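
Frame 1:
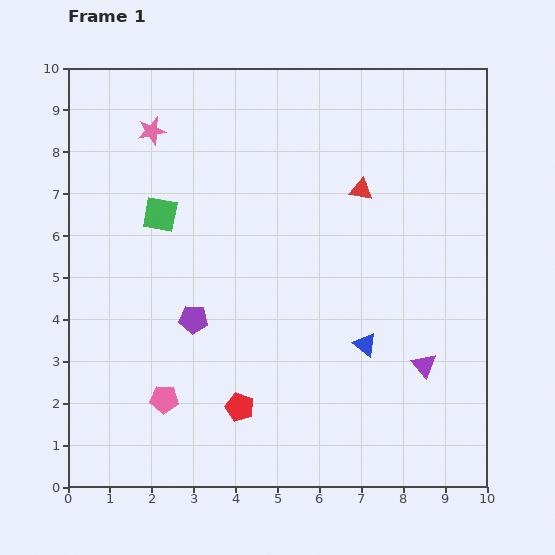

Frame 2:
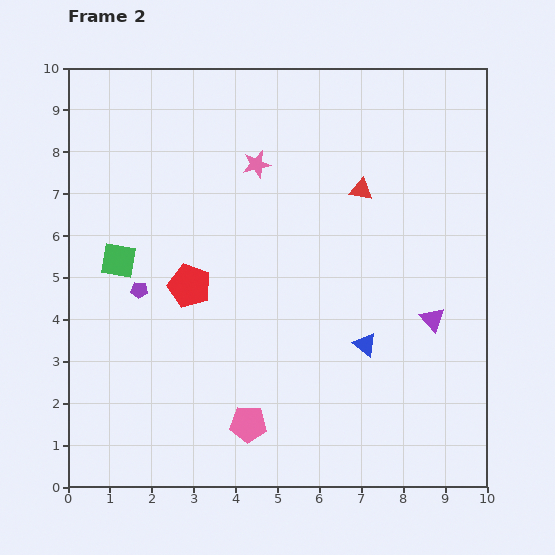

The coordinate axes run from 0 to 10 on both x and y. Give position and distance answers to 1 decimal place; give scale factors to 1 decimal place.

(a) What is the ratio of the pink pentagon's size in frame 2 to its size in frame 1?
1.3×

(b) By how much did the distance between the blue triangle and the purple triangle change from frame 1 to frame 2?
+0.2

Distance in frame 1: 1.5. Distance in frame 2: 1.7.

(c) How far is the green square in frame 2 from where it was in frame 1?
1.5

The green square moved from (2.2, 6.5) to (1.2, 5.4), a distance of √(1.0² + 1.1²) ≈ 1.5.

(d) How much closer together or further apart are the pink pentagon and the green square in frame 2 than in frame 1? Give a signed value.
+0.6

Distance in frame 1: 4.4. Distance in frame 2: 5.0.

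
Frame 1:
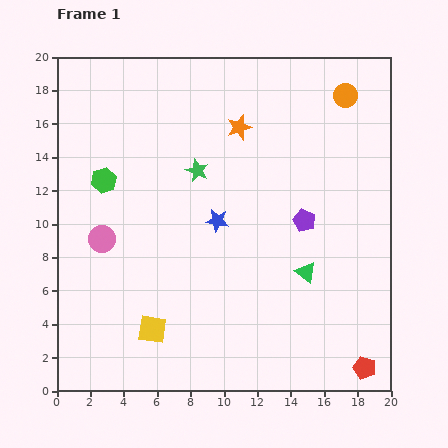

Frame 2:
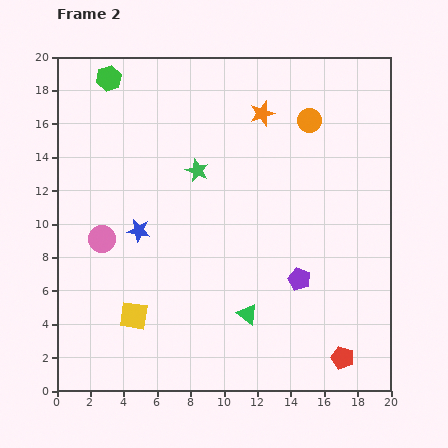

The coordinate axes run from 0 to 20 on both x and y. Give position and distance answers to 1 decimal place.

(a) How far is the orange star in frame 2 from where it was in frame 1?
1.6

The orange star moved from (10.9, 15.8) to (12.3, 16.6), a distance of √(1.4² + 0.8²) ≈ 1.6.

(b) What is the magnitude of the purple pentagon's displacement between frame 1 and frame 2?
3.5

The purple pentagon moved from (14.8, 10.2) to (14.5, 6.7), a distance of √(0.3² + 3.5²) ≈ 3.5.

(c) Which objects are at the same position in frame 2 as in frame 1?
the green star, the pink circle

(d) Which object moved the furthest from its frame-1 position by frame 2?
the green hexagon

(moved 6.1; next 4.7)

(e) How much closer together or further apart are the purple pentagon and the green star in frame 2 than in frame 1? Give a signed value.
+1.8

Distance in frame 1: 7.1. Distance in frame 2: 8.9.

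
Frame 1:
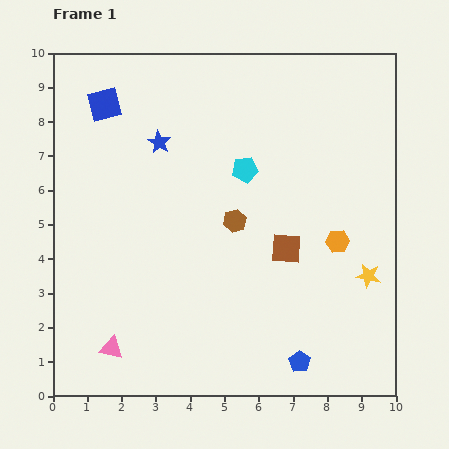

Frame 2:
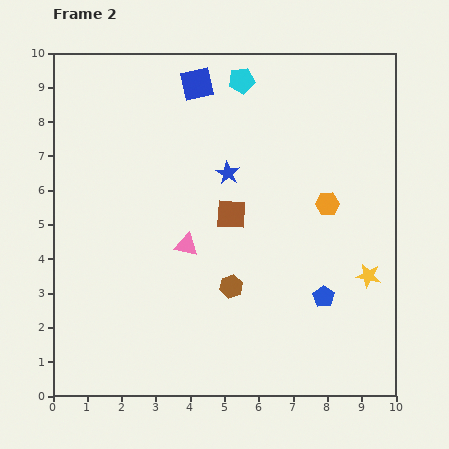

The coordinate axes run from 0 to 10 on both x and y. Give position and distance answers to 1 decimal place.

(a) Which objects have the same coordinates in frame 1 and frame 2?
the yellow star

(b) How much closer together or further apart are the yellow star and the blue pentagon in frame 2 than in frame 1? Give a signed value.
-1.8

Distance in frame 1: 3.2. Distance in frame 2: 1.4.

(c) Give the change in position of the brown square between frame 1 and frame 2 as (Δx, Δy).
(-1.6, 1.0)

The brown square was at (6.8, 4.3) in frame 1 and (5.2, 5.3) in frame 2.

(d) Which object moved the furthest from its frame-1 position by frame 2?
the pink triangle

(moved 3.7; next 2.8)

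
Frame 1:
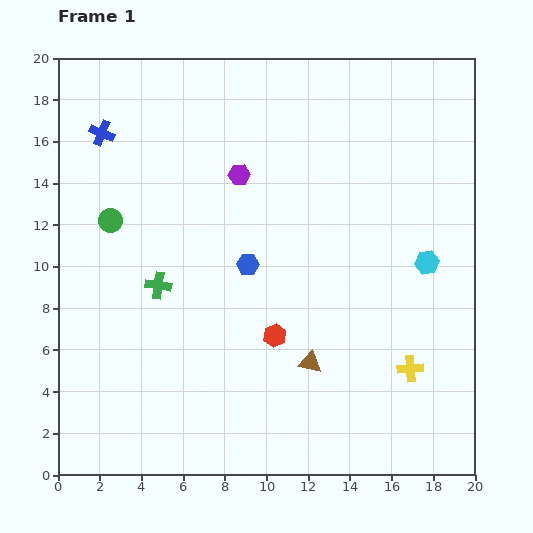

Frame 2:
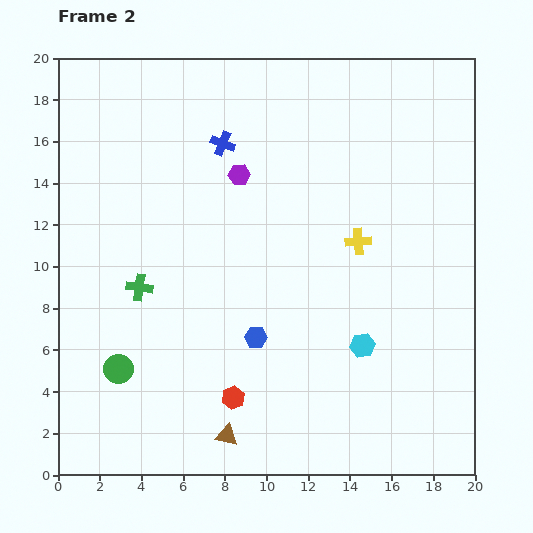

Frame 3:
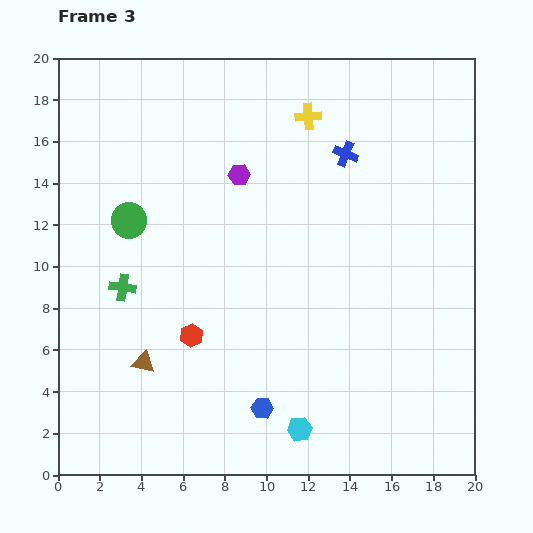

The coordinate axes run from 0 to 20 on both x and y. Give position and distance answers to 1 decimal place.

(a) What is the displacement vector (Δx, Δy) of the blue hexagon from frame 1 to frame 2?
(0.4, -3.5)

The blue hexagon was at (9.1, 10.1) in frame 1 and (9.5, 6.6) in frame 2.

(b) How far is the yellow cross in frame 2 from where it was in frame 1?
6.6

The yellow cross moved from (16.9, 5.1) to (14.4, 11.2), a distance of √(2.5² + 6.1²) ≈ 6.6.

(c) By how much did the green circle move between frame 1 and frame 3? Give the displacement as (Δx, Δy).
(0.9, 0.0)

The green circle was at (2.5, 12.2) in frame 1 and (3.4, 12.2) in frame 3.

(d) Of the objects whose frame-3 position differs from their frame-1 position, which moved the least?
the green circle

(moved 0.9)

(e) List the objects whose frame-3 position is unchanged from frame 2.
the purple hexagon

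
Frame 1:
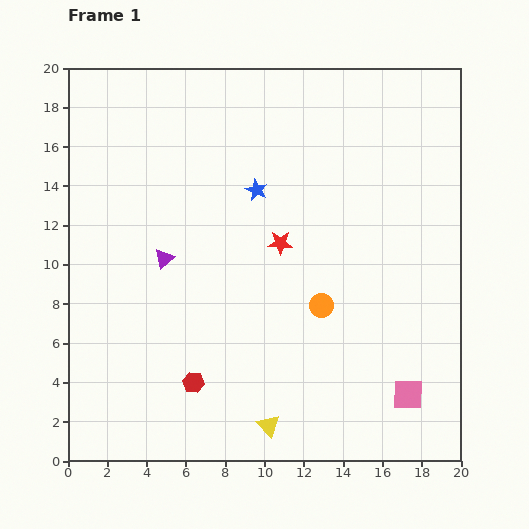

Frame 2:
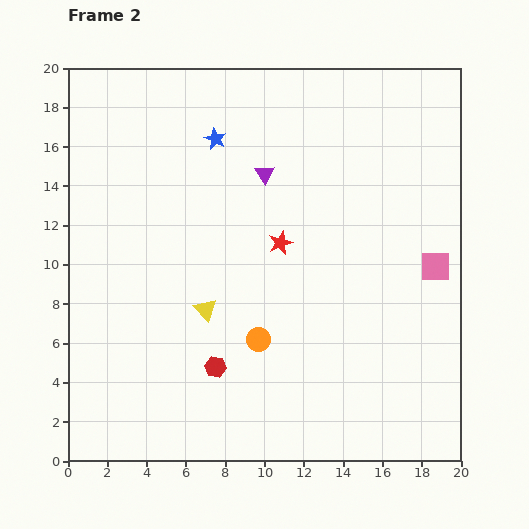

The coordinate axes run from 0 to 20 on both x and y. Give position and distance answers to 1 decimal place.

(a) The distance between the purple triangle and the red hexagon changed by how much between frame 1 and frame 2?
+3.6

Distance in frame 1: 6.5. Distance in frame 2: 10.1.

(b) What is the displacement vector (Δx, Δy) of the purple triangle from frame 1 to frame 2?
(5.1, 4.3)

The purple triangle was at (4.9, 10.3) in frame 1 and (10.0, 14.6) in frame 2.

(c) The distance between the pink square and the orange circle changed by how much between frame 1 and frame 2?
+3.4

Distance in frame 1: 6.3. Distance in frame 2: 9.7.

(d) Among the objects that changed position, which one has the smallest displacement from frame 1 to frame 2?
the red hexagon

(moved 1.4)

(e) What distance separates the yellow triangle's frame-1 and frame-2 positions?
6.7

The yellow triangle moved from (10.2, 1.8) to (7.0, 7.7), a distance of √(3.2² + 5.9²) ≈ 6.7.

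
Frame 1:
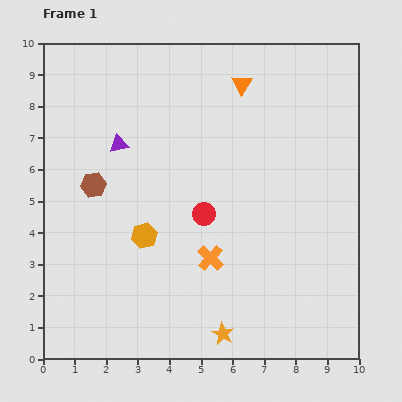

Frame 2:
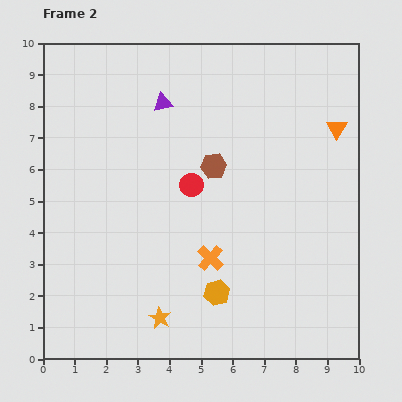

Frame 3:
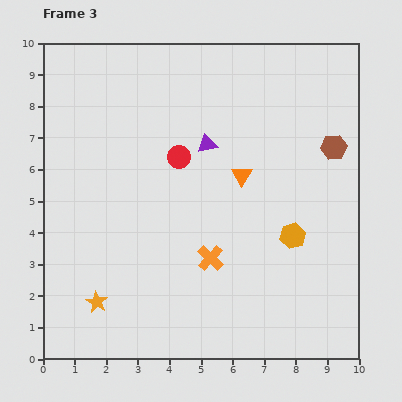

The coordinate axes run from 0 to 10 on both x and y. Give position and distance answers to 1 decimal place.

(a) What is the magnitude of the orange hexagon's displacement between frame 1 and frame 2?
2.9

The orange hexagon moved from (3.2, 3.9) to (5.5, 2.1), a distance of √(2.3² + 1.8²) ≈ 2.9.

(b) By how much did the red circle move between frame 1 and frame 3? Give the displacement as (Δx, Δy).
(-0.8, 1.8)

The red circle was at (5.1, 4.6) in frame 1 and (4.3, 6.4) in frame 3.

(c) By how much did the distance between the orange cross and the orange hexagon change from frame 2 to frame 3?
+1.6

Distance in frame 2: 1.1. Distance in frame 3: 2.7.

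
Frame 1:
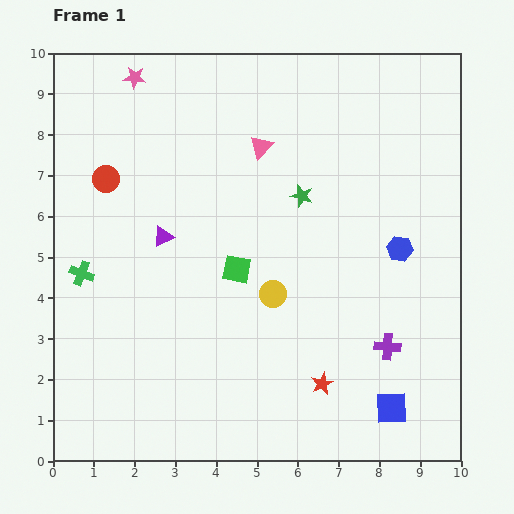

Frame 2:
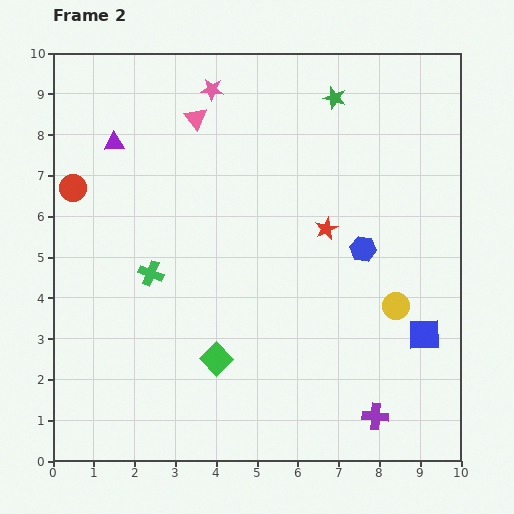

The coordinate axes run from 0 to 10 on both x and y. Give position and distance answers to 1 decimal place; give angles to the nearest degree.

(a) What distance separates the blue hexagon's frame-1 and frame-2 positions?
0.9

The blue hexagon moved from (8.5, 5.2) to (7.6, 5.2), a distance of √(0.9² + 0.0²) ≈ 0.9.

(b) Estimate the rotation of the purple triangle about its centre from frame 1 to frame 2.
24° clockwise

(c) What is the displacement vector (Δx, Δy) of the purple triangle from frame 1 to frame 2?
(-1.2, 2.3)

The purple triangle was at (2.7, 5.5) in frame 1 and (1.5, 7.8) in frame 2.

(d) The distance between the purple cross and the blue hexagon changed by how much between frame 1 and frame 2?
+1.7

Distance in frame 1: 2.4. Distance in frame 2: 4.1.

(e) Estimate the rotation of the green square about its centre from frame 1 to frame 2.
34° clockwise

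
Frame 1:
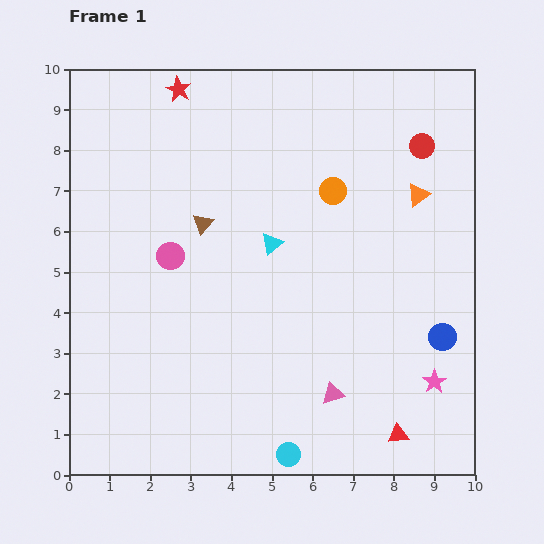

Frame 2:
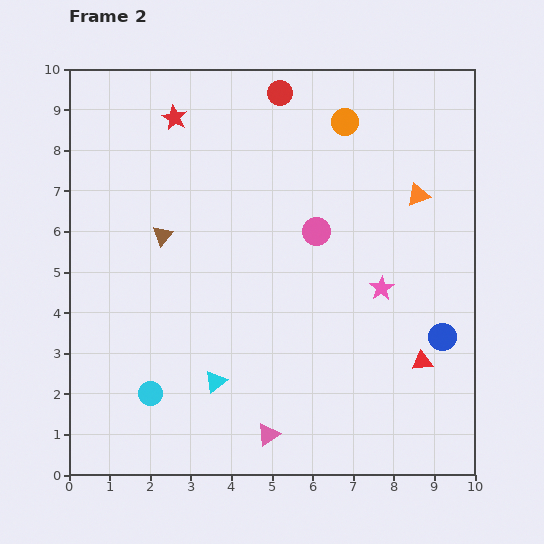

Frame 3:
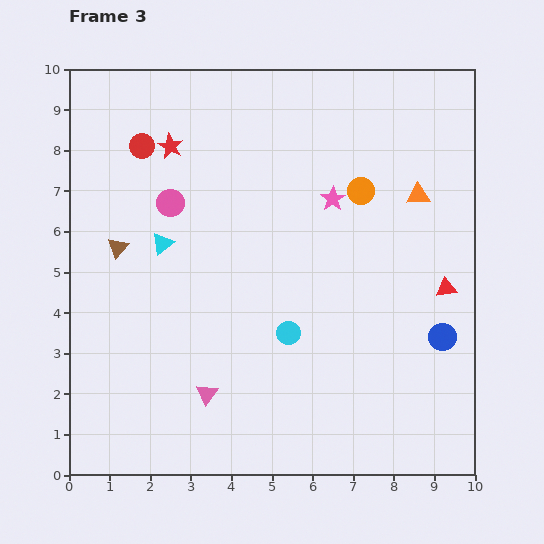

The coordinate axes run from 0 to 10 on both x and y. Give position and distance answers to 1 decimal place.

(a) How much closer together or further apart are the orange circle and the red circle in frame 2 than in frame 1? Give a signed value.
-0.8

Distance in frame 1: 2.5. Distance in frame 2: 1.7.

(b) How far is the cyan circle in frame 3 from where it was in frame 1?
3.0

The cyan circle moved from (5.4, 0.5) to (5.4, 3.5), a distance of √(0.0² + 3.0²) ≈ 3.0.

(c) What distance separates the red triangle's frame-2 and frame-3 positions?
1.9

The red triangle moved from (8.7, 2.8) to (9.3, 4.6), a distance of √(0.6² + 1.8²) ≈ 1.9.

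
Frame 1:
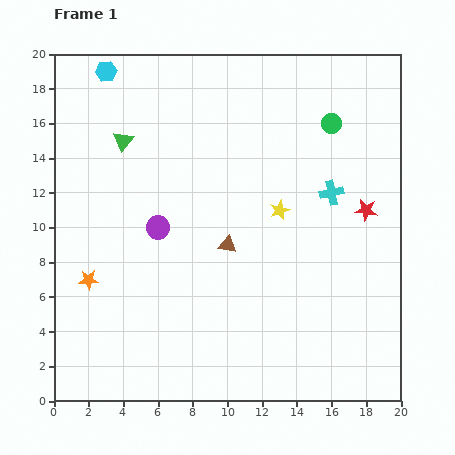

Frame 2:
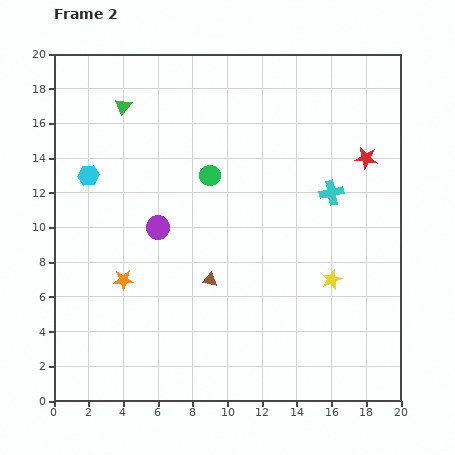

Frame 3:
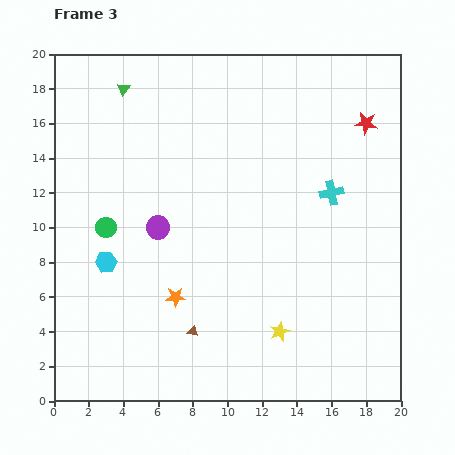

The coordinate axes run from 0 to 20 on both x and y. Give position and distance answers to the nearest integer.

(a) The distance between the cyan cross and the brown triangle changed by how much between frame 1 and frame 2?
+2

Distance in frame 1: 7. Distance in frame 2: 9.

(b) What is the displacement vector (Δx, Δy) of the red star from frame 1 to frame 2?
(0, 3)

The red star was at (18, 11) in frame 1 and (18, 14) in frame 2.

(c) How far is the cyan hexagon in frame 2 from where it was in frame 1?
6

The cyan hexagon moved from (3, 19) to (2, 13), a distance of √(1² + 6²) ≈ 6.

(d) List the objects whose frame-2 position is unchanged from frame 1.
the cyan cross, the purple circle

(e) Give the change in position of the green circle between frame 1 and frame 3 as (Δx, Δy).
(-13, -6)

The green circle was at (16, 16) in frame 1 and (3, 10) in frame 3.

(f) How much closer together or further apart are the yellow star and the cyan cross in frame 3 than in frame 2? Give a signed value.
+4

Distance in frame 2: 5. Distance in frame 3: 9.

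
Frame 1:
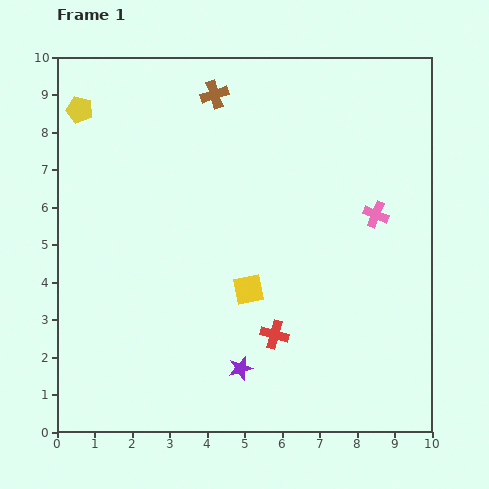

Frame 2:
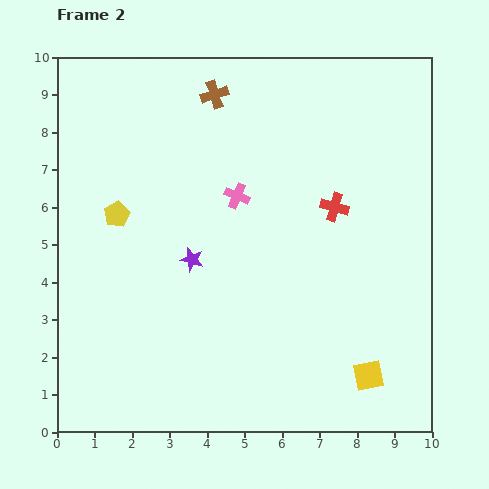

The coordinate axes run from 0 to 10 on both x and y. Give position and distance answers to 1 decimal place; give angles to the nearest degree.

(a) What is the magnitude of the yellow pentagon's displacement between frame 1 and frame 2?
3.0

The yellow pentagon moved from (0.6, 8.6) to (1.6, 5.8), a distance of √(1.0² + 2.8²) ≈ 3.0.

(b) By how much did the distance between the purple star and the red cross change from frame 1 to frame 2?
+2.7

Distance in frame 1: 1.3. Distance in frame 2: 4.0.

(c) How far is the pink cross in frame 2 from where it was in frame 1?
3.7

The pink cross moved from (8.5, 5.8) to (4.8, 6.3), a distance of √(3.7² + 0.5²) ≈ 3.7.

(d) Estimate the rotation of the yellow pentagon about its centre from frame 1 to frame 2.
28° clockwise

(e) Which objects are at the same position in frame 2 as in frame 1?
the brown cross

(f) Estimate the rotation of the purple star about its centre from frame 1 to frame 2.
29° clockwise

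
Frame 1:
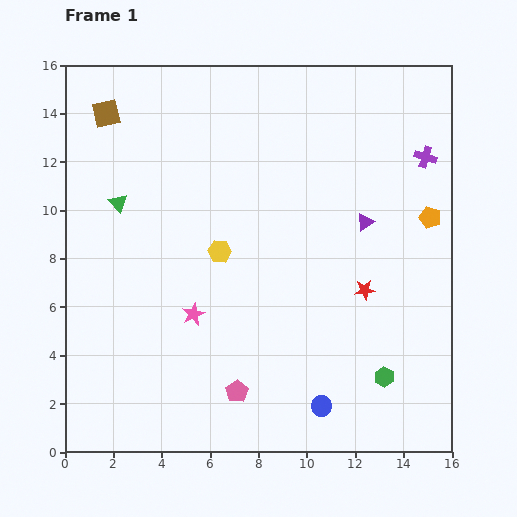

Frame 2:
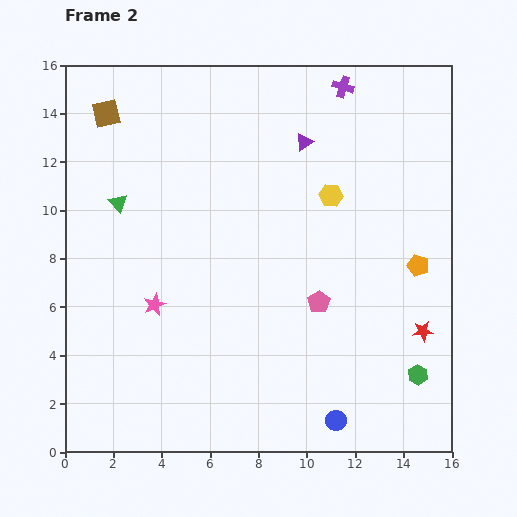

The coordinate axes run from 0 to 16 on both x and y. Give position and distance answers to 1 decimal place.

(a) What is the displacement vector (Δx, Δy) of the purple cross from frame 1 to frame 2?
(-3.4, 2.9)

The purple cross was at (14.9, 12.2) in frame 1 and (11.5, 15.1) in frame 2.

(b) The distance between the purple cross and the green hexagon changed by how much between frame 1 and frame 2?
+3.0

Distance in frame 1: 9.3. Distance in frame 2: 12.3.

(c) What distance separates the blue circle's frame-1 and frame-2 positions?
0.8

The blue circle moved from (10.6, 1.9) to (11.2, 1.3), a distance of √(0.6² + 0.6²) ≈ 0.8.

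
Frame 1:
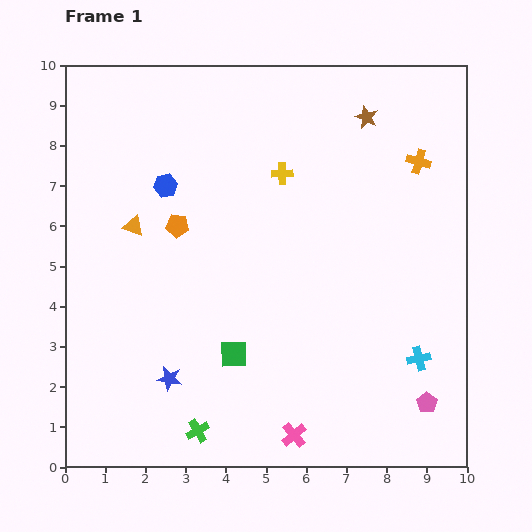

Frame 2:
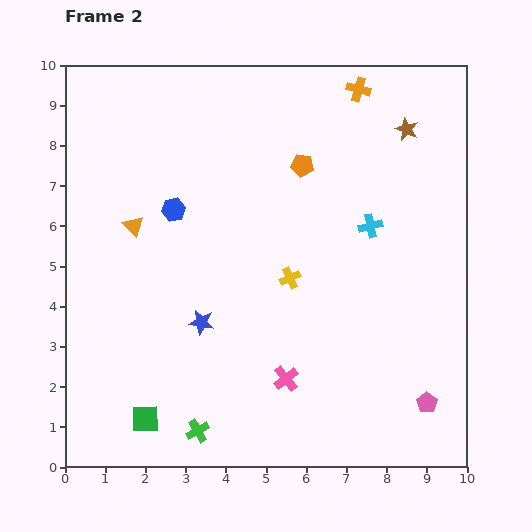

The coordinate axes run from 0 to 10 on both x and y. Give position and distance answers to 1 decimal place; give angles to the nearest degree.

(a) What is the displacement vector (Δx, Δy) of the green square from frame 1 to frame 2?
(-2.2, -1.6)

The green square was at (4.2, 2.8) in frame 1 and (2.0, 1.2) in frame 2.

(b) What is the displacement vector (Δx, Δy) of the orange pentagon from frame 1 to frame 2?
(3.1, 1.5)

The orange pentagon was at (2.8, 6.0) in frame 1 and (5.9, 7.5) in frame 2.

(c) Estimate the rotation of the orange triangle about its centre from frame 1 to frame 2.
26° clockwise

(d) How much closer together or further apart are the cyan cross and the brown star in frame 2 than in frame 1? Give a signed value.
-3.5

Distance in frame 1: 6.1. Distance in frame 2: 2.6.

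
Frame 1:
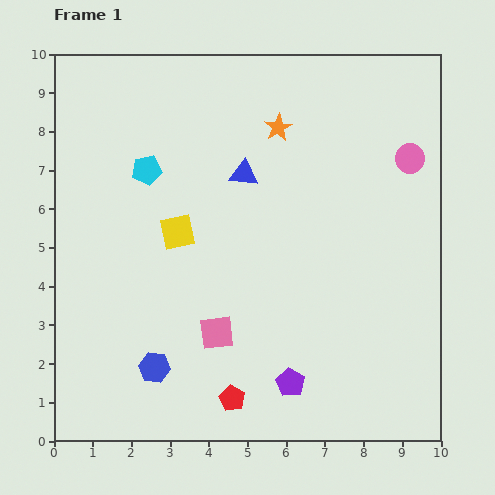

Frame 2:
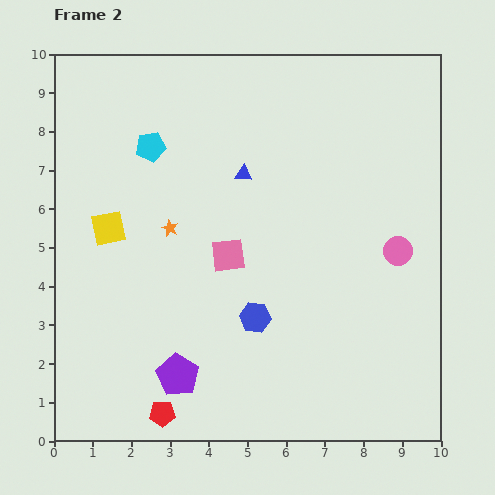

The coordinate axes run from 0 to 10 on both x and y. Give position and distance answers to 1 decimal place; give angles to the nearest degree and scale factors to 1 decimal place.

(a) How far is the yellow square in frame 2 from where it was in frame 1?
1.8

The yellow square moved from (3.2, 5.4) to (1.4, 5.5), a distance of √(1.8² + 0.1²) ≈ 1.8.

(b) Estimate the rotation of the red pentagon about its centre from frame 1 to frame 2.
29° counter-clockwise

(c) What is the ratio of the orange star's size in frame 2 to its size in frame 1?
0.6×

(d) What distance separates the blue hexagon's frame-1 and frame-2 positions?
2.9

The blue hexagon moved from (2.6, 1.9) to (5.2, 3.2), a distance of √(2.6² + 1.3²) ≈ 2.9.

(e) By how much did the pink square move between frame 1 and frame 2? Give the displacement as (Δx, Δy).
(0.3, 2.0)

The pink square was at (4.2, 2.8) in frame 1 and (4.5, 4.8) in frame 2.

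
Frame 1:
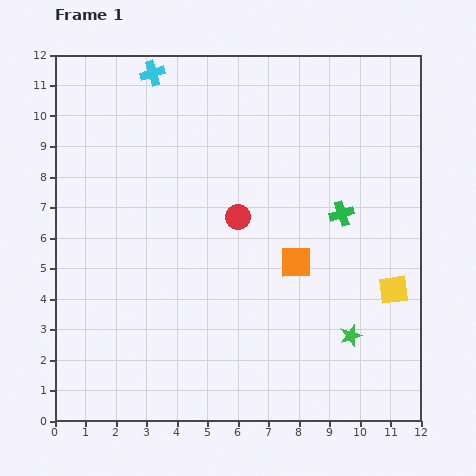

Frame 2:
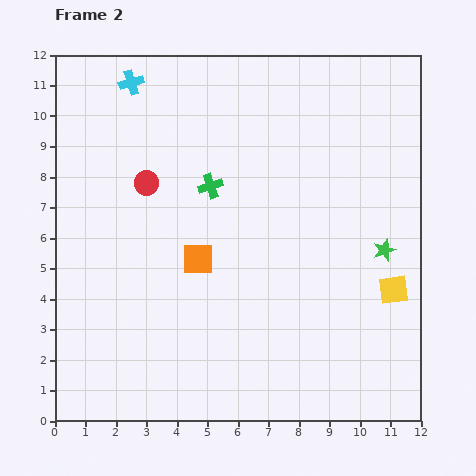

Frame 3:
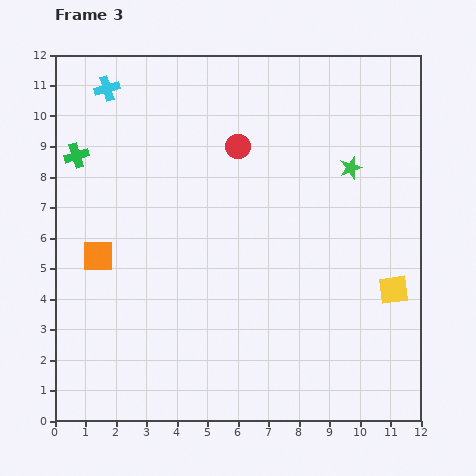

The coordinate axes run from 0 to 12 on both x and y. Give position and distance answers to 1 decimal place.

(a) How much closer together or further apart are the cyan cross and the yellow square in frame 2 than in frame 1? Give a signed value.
+0.4

Distance in frame 1: 10.6. Distance in frame 2: 11.0.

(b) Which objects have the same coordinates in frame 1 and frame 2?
the yellow square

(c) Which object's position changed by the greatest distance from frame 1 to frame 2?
the green cross

(moved 4.4; next 3.2)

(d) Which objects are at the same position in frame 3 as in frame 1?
the yellow square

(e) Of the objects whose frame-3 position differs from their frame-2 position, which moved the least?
the cyan cross

(moved 0.8)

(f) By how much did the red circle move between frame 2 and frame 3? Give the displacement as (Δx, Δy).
(3.0, 1.2)

The red circle was at (3.0, 7.8) in frame 2 and (6.0, 9.0) in frame 3.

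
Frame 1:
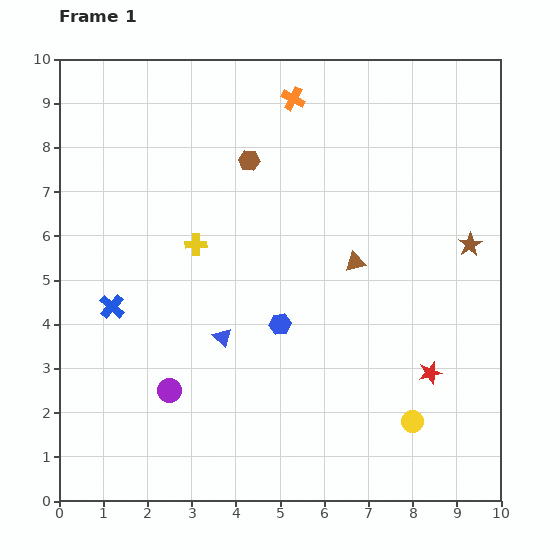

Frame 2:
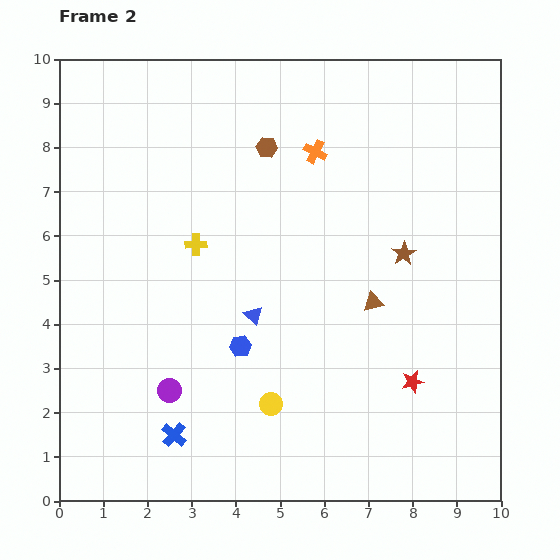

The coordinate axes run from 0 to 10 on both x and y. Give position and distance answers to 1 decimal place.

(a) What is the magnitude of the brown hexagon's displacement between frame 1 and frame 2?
0.5

The brown hexagon moved from (4.3, 7.7) to (4.7, 8.0), a distance of √(0.4² + 0.3²) ≈ 0.5.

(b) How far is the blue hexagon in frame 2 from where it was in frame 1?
1.0

The blue hexagon moved from (5.0, 4.0) to (4.1, 3.5), a distance of √(0.9² + 0.5²) ≈ 1.0.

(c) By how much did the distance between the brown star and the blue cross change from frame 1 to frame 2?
-1.6

Distance in frame 1: 8.2. Distance in frame 2: 6.6.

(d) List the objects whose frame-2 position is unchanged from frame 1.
the yellow cross, the purple circle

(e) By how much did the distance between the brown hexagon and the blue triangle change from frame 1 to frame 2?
-0.2

Distance in frame 1: 4.0. Distance in frame 2: 3.8.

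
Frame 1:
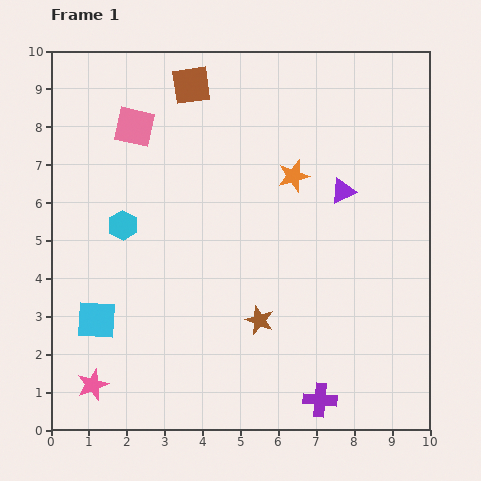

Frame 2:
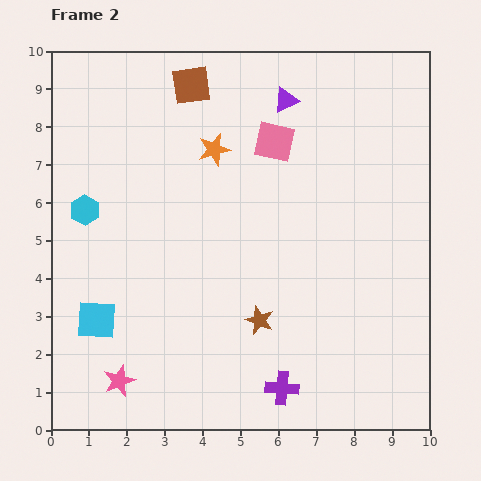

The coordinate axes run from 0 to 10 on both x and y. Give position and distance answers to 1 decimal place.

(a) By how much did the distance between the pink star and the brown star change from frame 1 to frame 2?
-0.7

Distance in frame 1: 4.7. Distance in frame 2: 4.0.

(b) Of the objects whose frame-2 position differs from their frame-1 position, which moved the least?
the pink star

(moved 0.7)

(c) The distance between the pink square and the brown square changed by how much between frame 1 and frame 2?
+0.8

Distance in frame 1: 1.9. Distance in frame 2: 2.7.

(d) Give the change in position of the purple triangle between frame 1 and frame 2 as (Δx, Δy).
(-1.5, 2.4)

The purple triangle was at (7.7, 6.3) in frame 1 and (6.2, 8.7) in frame 2.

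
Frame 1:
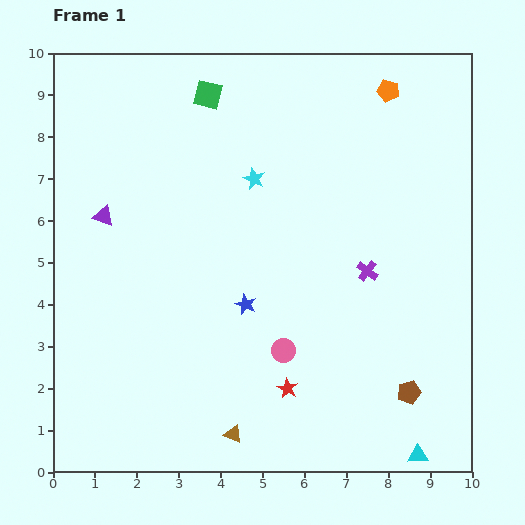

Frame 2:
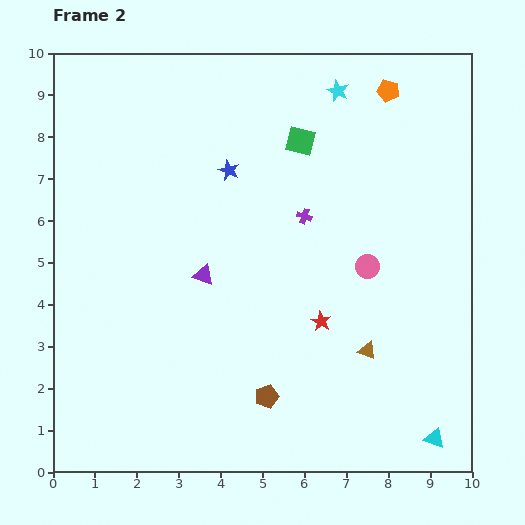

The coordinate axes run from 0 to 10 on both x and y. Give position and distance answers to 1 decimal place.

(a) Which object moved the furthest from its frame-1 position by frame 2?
the brown triangle

(moved 3.8; next 3.4)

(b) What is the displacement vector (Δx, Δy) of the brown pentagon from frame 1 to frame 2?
(-3.4, -0.1)

The brown pentagon was at (8.5, 1.9) in frame 1 and (5.1, 1.8) in frame 2.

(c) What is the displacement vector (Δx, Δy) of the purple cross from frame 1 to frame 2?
(-1.5, 1.3)

The purple cross was at (7.5, 4.8) in frame 1 and (6.0, 6.1) in frame 2.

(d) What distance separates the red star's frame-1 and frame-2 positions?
1.8

The red star moved from (5.6, 2.0) to (6.4, 3.6), a distance of √(0.8² + 1.6²) ≈ 1.8.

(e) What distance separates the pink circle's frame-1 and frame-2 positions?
2.8

The pink circle moved from (5.5, 2.9) to (7.5, 4.9), a distance of √(2.0² + 2.0²) ≈ 2.8.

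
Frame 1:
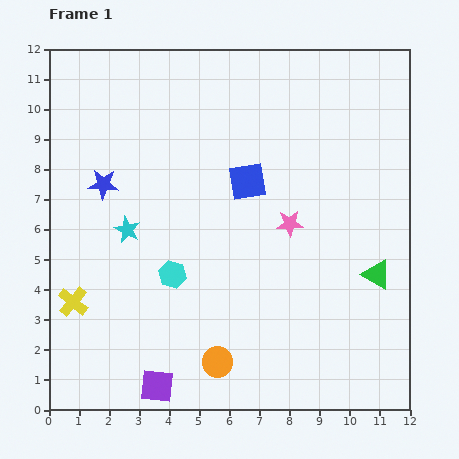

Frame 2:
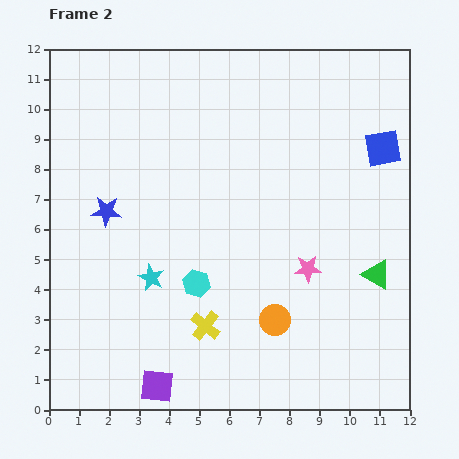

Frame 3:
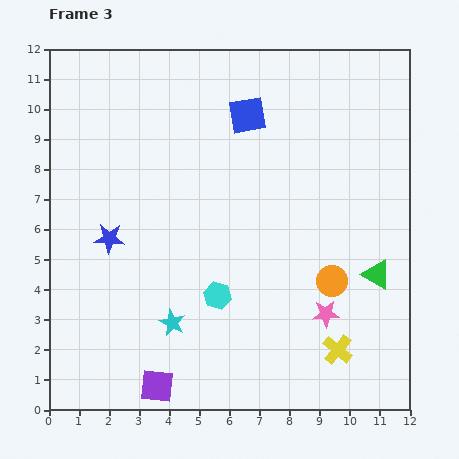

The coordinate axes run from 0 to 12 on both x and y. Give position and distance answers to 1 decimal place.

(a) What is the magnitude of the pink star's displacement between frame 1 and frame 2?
1.6

The pink star moved from (8.0, 6.2) to (8.6, 4.7), a distance of √(0.6² + 1.5²) ≈ 1.6.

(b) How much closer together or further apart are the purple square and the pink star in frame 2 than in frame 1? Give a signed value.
-0.7

Distance in frame 1: 7.0. Distance in frame 2: 6.3.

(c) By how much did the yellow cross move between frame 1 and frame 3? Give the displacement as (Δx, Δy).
(8.8, -1.6)

The yellow cross was at (0.8, 3.6) in frame 1 and (9.6, 2.0) in frame 3.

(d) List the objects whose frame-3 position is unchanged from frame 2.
the purple square, the green triangle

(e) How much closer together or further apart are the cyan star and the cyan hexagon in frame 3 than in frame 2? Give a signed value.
+0.2

Distance in frame 2: 1.5. Distance in frame 3: 1.7.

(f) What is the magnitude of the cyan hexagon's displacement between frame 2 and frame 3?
0.8

The cyan hexagon moved from (4.9, 4.2) to (5.6, 3.8), a distance of √(0.7² + 0.4²) ≈ 0.8.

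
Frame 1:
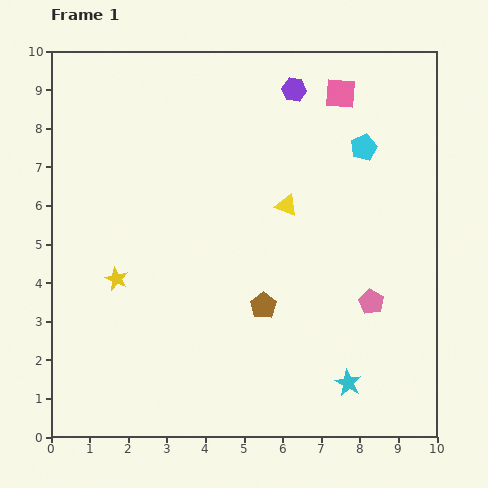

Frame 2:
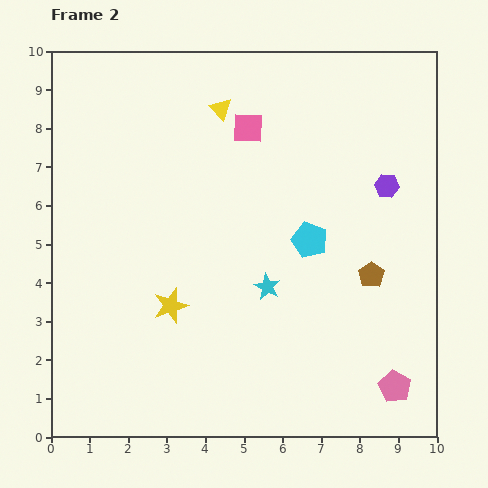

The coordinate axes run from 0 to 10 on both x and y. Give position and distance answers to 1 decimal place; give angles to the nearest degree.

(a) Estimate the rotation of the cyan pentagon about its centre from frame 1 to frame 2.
28° counter-clockwise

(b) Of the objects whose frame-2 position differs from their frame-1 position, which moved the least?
the yellow star

(moved 1.6)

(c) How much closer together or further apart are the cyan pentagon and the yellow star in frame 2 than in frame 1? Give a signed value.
-3.2

Distance in frame 1: 7.2. Distance in frame 2: 4.0.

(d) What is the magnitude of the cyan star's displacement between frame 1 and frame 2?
3.3

The cyan star moved from (7.7, 1.4) to (5.6, 3.9), a distance of √(2.1² + 2.5²) ≈ 3.3.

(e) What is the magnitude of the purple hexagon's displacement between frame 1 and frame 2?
3.5

The purple hexagon moved from (6.3, 9.0) to (8.7, 6.5), a distance of √(2.4² + 2.5²) ≈ 3.5.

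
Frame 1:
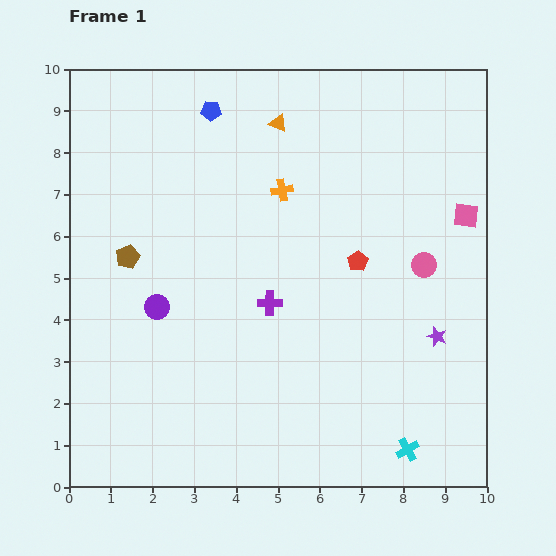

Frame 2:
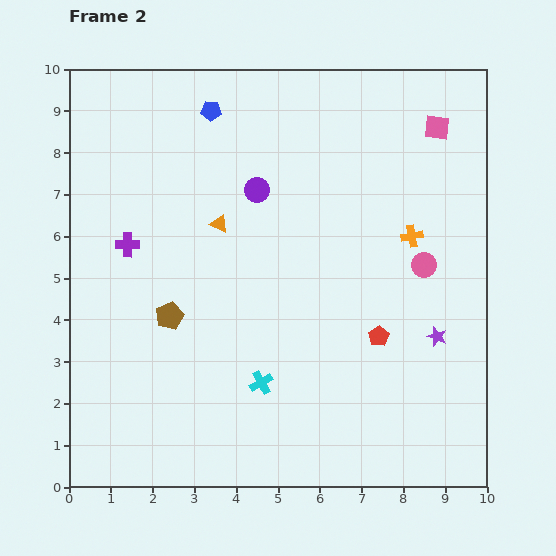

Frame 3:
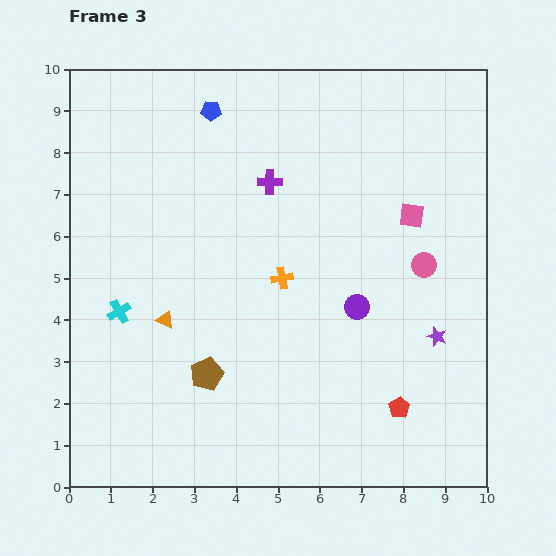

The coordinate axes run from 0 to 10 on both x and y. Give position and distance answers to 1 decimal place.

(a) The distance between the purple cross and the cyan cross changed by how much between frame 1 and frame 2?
-0.2

Distance in frame 1: 4.8. Distance in frame 2: 4.6.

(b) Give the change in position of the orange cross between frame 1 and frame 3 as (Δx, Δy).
(0.0, -2.1)

The orange cross was at (5.1, 7.1) in frame 1 and (5.1, 5.0) in frame 3.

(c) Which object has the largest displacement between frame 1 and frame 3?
the cyan cross

(moved 7.6; next 5.4)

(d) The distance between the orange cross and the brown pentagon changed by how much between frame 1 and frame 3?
-1.1

Distance in frame 1: 4.0. Distance in frame 3: 2.9.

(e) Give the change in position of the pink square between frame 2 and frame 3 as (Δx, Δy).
(-0.6, -2.1)

The pink square was at (8.8, 8.6) in frame 2 and (8.2, 6.5) in frame 3.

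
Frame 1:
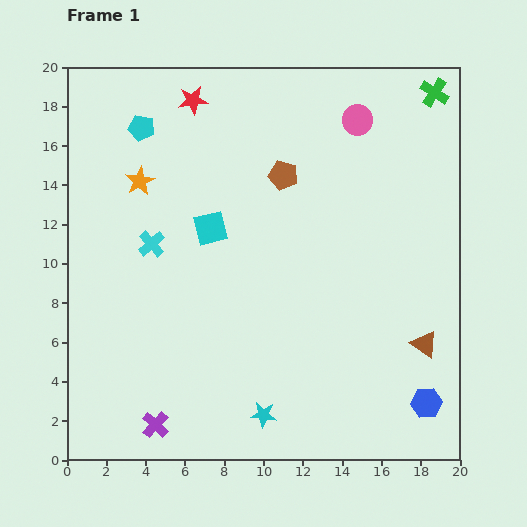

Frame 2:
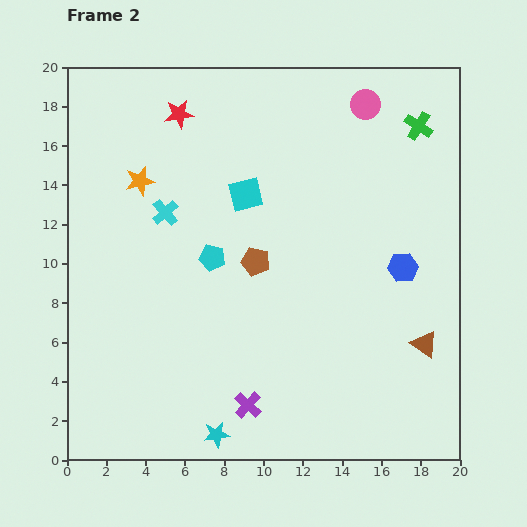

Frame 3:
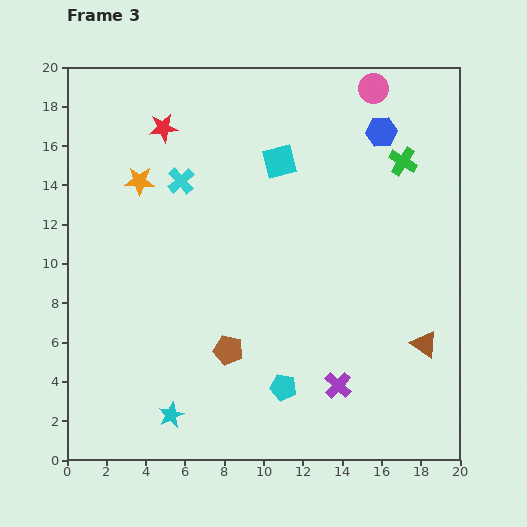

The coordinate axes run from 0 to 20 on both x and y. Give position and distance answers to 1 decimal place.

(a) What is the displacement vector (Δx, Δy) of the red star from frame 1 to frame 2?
(-0.7, -0.7)

The red star was at (6.4, 18.3) in frame 1 and (5.7, 17.6) in frame 2.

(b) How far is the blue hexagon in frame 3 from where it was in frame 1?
14.0

The blue hexagon moved from (18.3, 2.9) to (16.0, 16.7), a distance of √(2.3² + 13.8²) ≈ 14.0.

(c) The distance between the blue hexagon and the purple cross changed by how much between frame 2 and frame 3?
+2.5

Distance in frame 2: 10.6. Distance in frame 3: 13.1.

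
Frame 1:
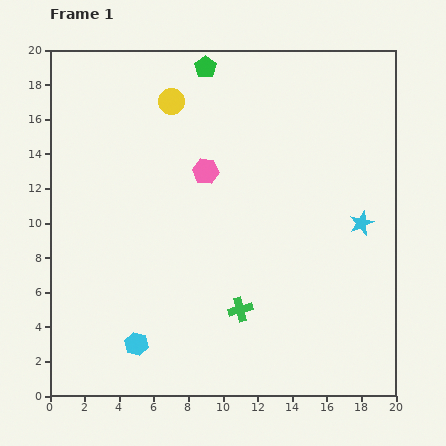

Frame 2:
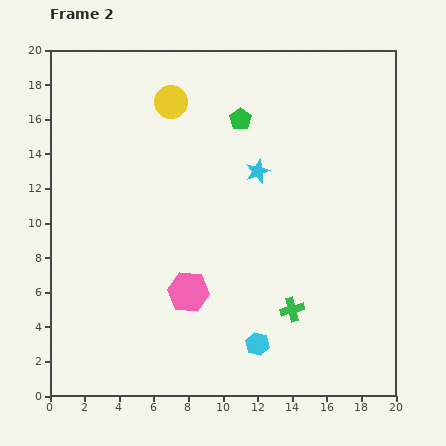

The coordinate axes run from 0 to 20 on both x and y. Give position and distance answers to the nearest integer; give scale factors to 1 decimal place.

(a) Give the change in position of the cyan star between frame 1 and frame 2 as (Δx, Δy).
(-6, 3)

The cyan star was at (18, 10) in frame 1 and (12, 13) in frame 2.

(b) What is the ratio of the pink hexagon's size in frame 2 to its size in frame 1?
1.6×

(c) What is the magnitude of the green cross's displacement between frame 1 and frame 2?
3

The green cross moved from (11, 5) to (14, 5), a distance of √(3² + 0²) ≈ 3.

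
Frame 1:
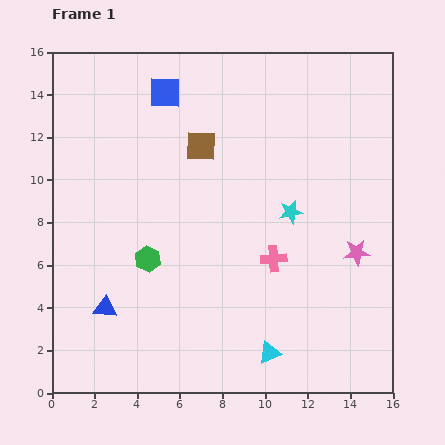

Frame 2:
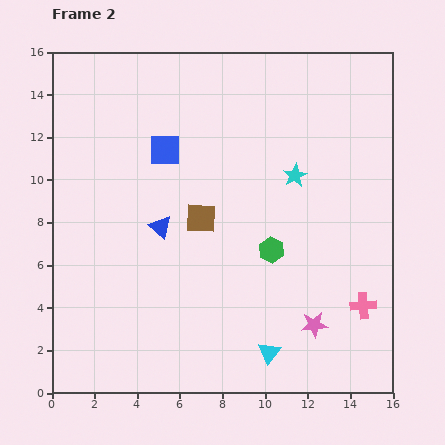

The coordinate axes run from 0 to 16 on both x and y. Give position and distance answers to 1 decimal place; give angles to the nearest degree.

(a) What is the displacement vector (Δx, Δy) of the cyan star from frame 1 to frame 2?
(0.2, 1.7)

The cyan star was at (11.2, 8.5) in frame 1 and (11.4, 10.2) in frame 2.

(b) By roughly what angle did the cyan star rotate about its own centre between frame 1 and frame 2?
17° counter-clockwise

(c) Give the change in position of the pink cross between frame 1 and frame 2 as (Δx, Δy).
(4.2, -2.2)

The pink cross was at (10.4, 6.3) in frame 1 and (14.6, 4.1) in frame 2.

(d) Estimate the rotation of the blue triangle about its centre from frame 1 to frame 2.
35° clockwise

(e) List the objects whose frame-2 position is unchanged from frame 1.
the cyan triangle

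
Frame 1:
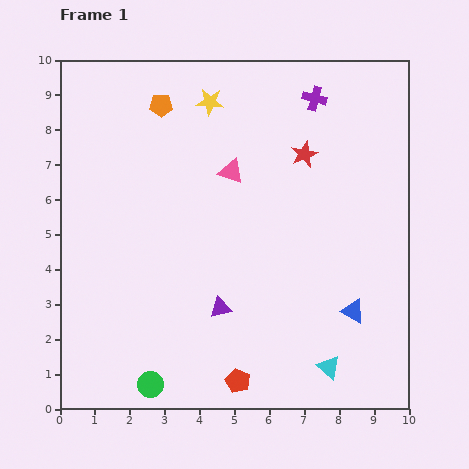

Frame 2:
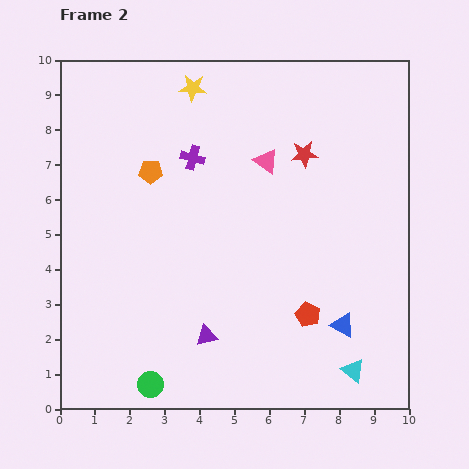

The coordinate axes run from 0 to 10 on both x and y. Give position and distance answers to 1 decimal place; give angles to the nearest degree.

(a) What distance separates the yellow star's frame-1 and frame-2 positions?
0.6

The yellow star moved from (4.3, 8.8) to (3.8, 9.2), a distance of √(0.5² + 0.4²) ≈ 0.6.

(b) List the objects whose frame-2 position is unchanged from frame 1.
the red star, the green circle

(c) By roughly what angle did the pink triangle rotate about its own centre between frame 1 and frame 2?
15° clockwise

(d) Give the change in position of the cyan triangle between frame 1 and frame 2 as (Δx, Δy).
(0.7, -0.1)

The cyan triangle was at (7.7, 1.2) in frame 1 and (8.4, 1.1) in frame 2.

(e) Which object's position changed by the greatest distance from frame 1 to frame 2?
the purple cross

(moved 3.9; next 2.8)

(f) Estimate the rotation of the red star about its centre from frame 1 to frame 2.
18° clockwise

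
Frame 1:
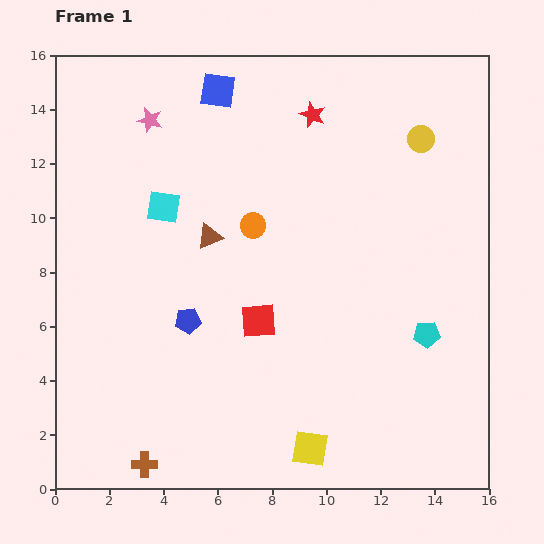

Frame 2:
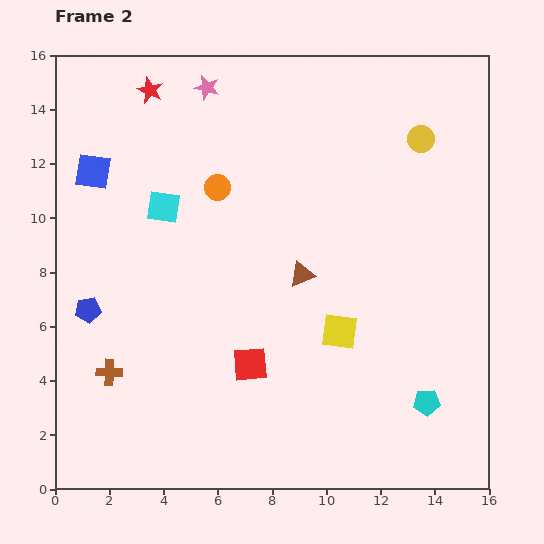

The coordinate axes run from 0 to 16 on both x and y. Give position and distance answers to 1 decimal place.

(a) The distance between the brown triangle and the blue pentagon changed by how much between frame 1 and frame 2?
+4.8

Distance in frame 1: 3.2. Distance in frame 2: 8.0.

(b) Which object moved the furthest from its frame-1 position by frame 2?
the red star

(moved 6.1; next 5.5)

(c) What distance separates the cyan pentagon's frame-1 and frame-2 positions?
2.5

The cyan pentagon moved from (13.7, 5.7) to (13.7, 3.2), a distance of √(0.0² + 2.5²) ≈ 2.5.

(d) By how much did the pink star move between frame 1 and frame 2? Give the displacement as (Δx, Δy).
(2.1, 1.2)

The pink star was at (3.5, 13.6) in frame 1 and (5.6, 14.8) in frame 2.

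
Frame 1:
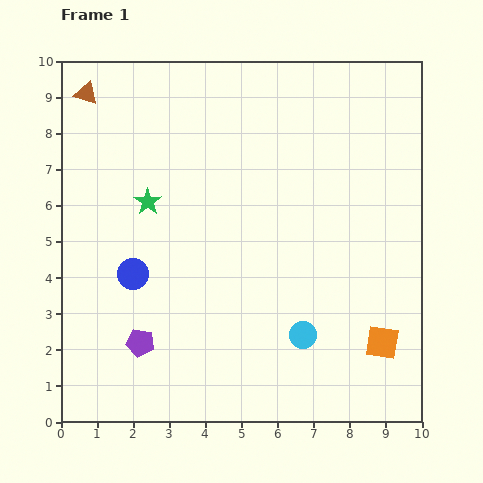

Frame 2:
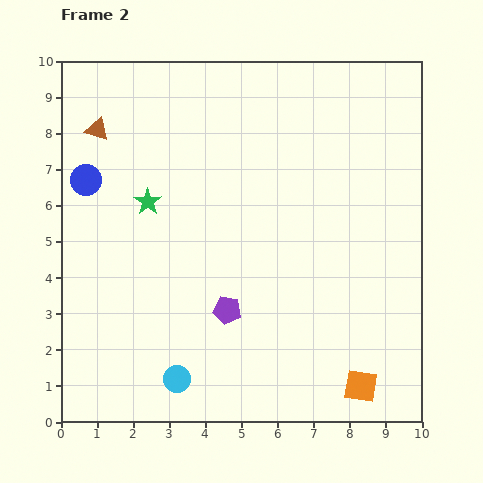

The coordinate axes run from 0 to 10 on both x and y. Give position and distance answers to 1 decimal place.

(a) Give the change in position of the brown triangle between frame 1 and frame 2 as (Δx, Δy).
(0.3, -1.0)

The brown triangle was at (0.7, 9.1) in frame 1 and (1.0, 8.1) in frame 2.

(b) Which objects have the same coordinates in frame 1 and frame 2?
the green star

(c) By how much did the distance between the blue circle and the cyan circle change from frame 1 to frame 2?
+1.0

Distance in frame 1: 5.0. Distance in frame 2: 6.0.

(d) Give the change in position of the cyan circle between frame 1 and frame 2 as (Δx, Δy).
(-3.5, -1.2)

The cyan circle was at (6.7, 2.4) in frame 1 and (3.2, 1.2) in frame 2.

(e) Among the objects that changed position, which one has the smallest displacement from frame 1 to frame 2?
the brown triangle

(moved 1.0)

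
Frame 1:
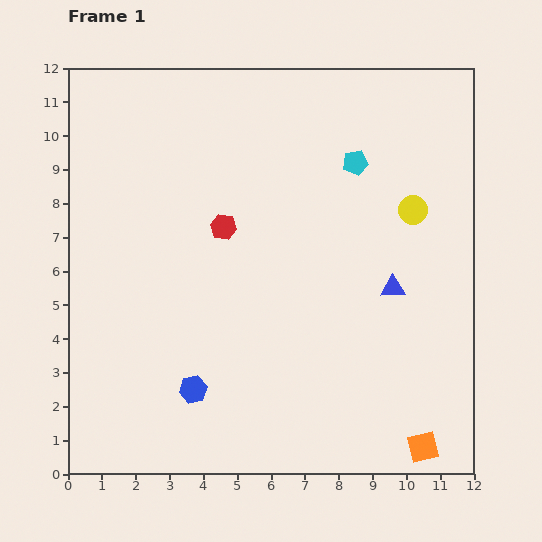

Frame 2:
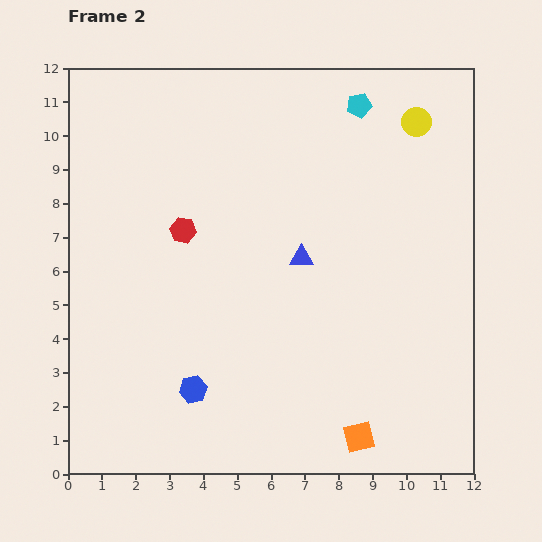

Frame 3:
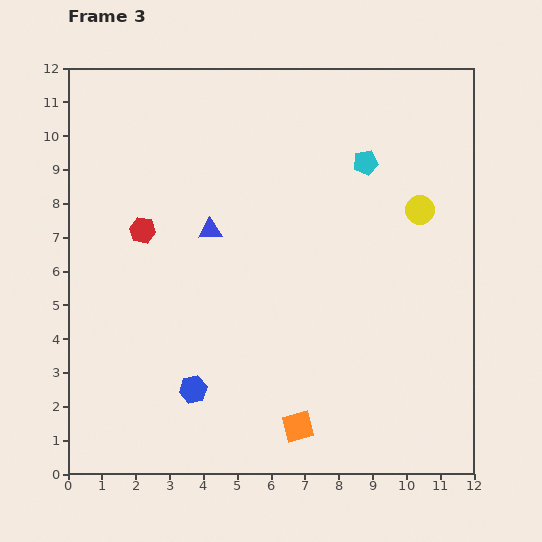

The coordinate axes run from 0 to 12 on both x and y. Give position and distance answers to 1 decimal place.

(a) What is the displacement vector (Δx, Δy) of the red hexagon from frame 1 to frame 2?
(-1.2, -0.1)

The red hexagon was at (4.6, 7.3) in frame 1 and (3.4, 7.2) in frame 2.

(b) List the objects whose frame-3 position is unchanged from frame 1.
the blue hexagon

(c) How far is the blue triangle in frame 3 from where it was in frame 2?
2.8

The blue triangle moved from (6.9, 6.4) to (4.2, 7.2), a distance of √(2.7² + 0.8²) ≈ 2.8.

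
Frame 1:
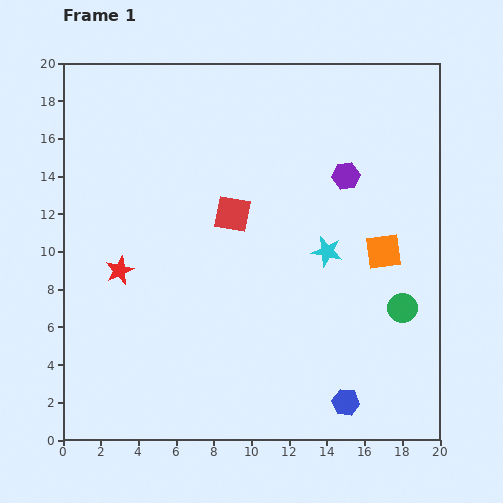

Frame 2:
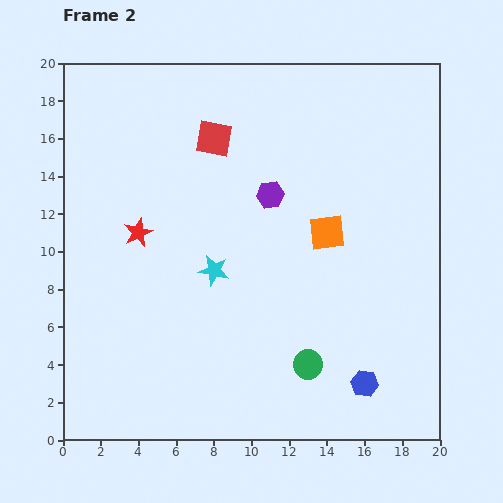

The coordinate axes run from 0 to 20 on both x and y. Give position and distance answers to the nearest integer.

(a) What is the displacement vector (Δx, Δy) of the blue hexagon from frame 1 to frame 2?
(1, 1)

The blue hexagon was at (15, 2) in frame 1 and (16, 3) in frame 2.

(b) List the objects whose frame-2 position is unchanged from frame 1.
none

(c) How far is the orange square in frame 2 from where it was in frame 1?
3

The orange square moved from (17, 10) to (14, 11), a distance of √(3² + 1²) ≈ 3.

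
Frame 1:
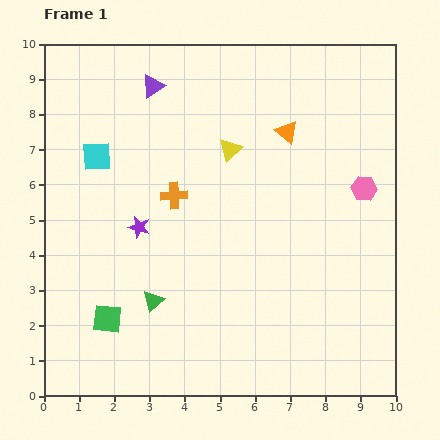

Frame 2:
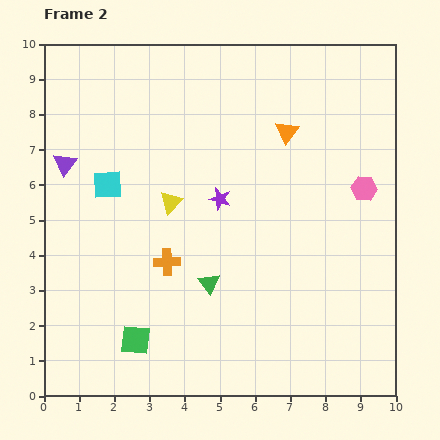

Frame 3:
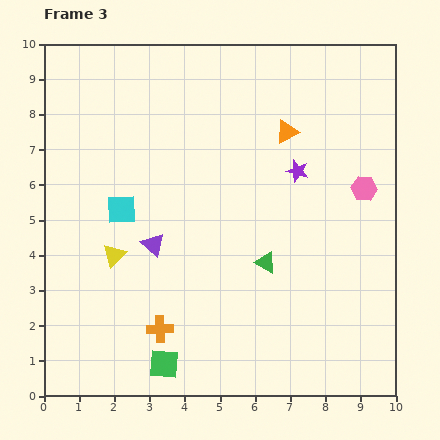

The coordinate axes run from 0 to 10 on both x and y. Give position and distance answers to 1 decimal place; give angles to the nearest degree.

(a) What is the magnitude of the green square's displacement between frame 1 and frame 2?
1.0

The green square moved from (1.8, 2.2) to (2.6, 1.6), a distance of √(0.8² + 0.6²) ≈ 1.0.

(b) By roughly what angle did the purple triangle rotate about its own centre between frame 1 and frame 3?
45° counter-clockwise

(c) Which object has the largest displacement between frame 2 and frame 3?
the purple triangle

(moved 3.4; next 2.3)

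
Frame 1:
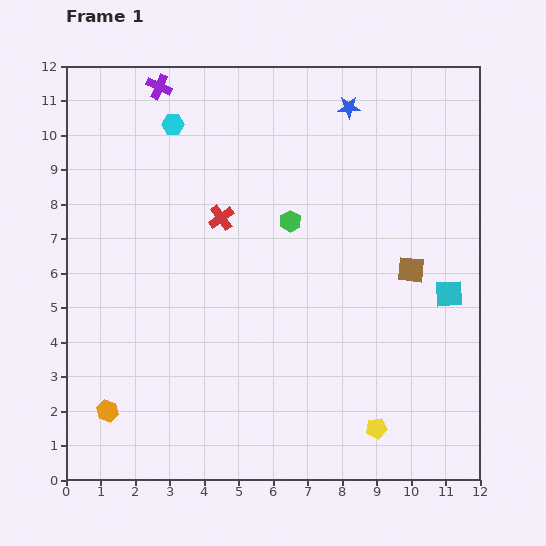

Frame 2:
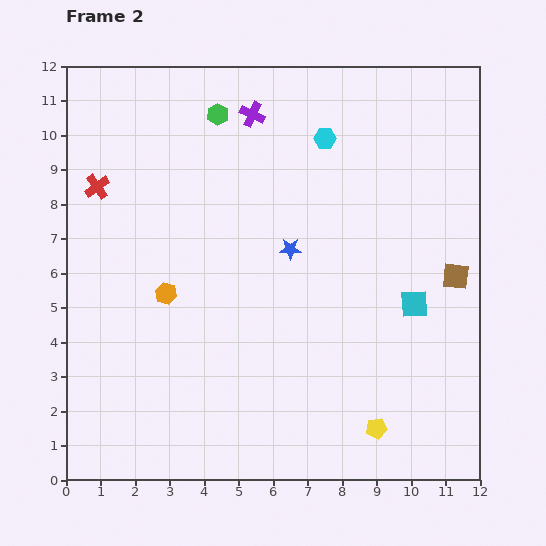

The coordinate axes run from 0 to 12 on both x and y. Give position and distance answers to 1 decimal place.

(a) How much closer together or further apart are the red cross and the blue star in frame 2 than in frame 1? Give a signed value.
+1.0

Distance in frame 1: 4.9. Distance in frame 2: 5.9.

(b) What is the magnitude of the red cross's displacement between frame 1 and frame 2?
3.7

The red cross moved from (4.5, 7.6) to (0.9, 8.5), a distance of √(3.6² + 0.9²) ≈ 3.7.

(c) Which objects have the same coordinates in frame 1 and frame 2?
the yellow pentagon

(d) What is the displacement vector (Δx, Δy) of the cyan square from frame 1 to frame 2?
(-1.0, -0.3)

The cyan square was at (11.1, 5.4) in frame 1 and (10.1, 5.1) in frame 2.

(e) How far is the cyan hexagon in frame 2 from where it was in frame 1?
4.4

The cyan hexagon moved from (3.1, 10.3) to (7.5, 9.9), a distance of √(4.4² + 0.4²) ≈ 4.4.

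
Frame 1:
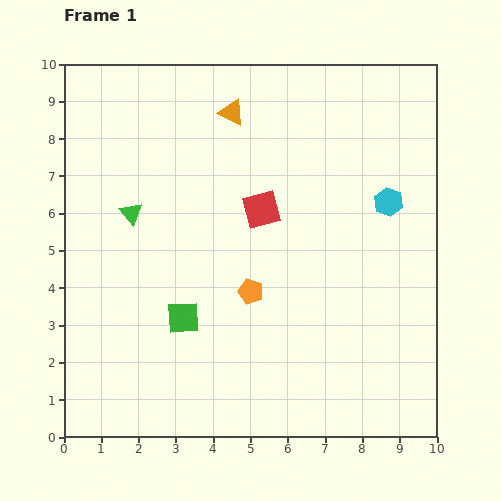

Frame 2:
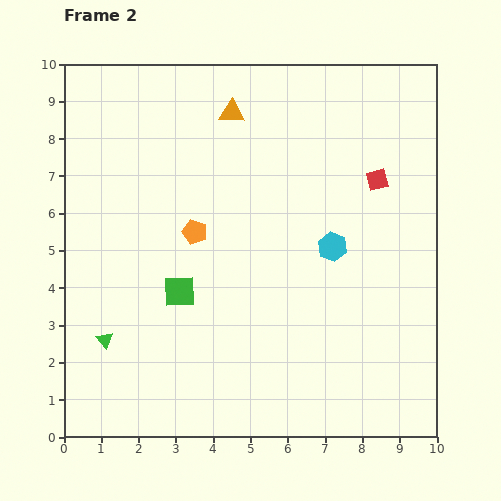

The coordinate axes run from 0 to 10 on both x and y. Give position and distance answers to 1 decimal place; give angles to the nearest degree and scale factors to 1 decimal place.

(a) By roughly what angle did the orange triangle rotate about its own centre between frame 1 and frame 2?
26° counter-clockwise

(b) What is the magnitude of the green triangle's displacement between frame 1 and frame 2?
3.5

The green triangle moved from (1.8, 6.0) to (1.1, 2.6), a distance of √(0.7² + 3.4²) ≈ 3.5.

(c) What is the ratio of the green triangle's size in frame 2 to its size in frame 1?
0.7×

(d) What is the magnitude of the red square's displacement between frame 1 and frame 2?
3.2

The red square moved from (5.3, 6.1) to (8.4, 6.9), a distance of √(3.1² + 0.8²) ≈ 3.2.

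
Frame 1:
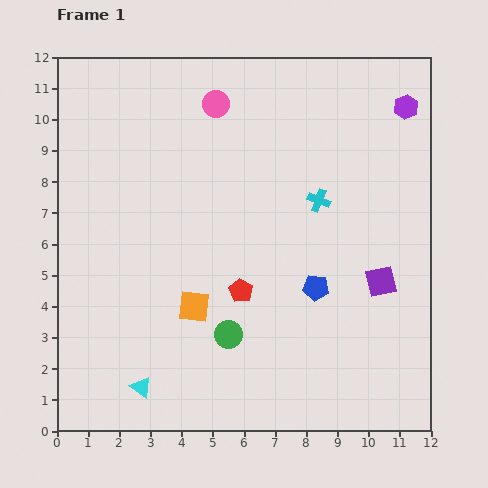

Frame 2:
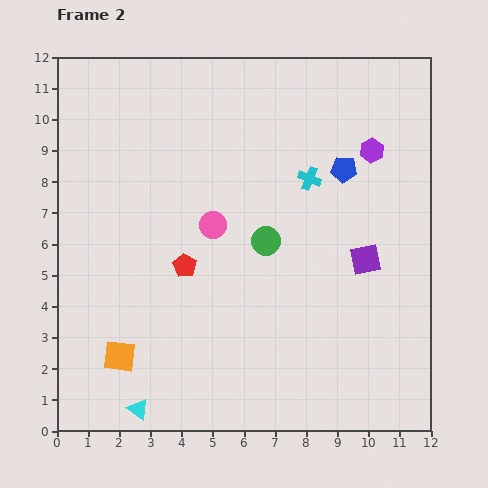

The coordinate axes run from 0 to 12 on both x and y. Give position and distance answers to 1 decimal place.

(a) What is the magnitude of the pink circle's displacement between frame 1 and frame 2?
3.9

The pink circle moved from (5.1, 10.5) to (5.0, 6.6), a distance of √(0.1² + 3.9²) ≈ 3.9.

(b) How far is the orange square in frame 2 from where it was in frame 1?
2.9

The orange square moved from (4.4, 4.0) to (2.0, 2.4), a distance of √(2.4² + 1.6²) ≈ 2.9.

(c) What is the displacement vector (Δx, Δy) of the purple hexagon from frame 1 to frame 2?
(-1.1, -1.4)

The purple hexagon was at (11.2, 10.4) in frame 1 and (10.1, 9.0) in frame 2.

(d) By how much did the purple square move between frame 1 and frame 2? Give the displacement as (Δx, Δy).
(-0.5, 0.7)

The purple square was at (10.4, 4.8) in frame 1 and (9.9, 5.5) in frame 2.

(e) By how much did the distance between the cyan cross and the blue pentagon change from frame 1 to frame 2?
-1.7

Distance in frame 1: 2.8. Distance in frame 2: 1.1.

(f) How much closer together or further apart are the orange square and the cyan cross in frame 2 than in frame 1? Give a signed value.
+3.1

Distance in frame 1: 5.2. Distance in frame 2: 8.3.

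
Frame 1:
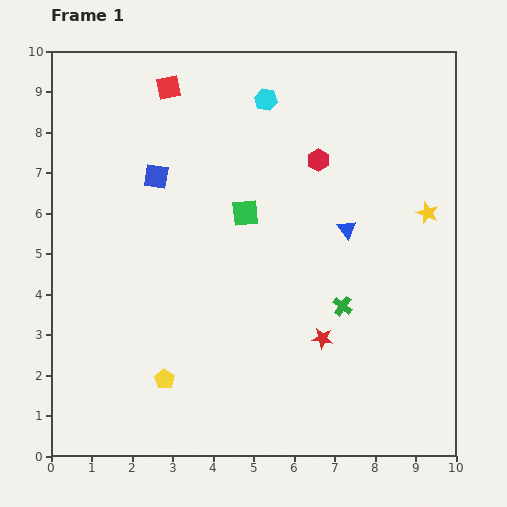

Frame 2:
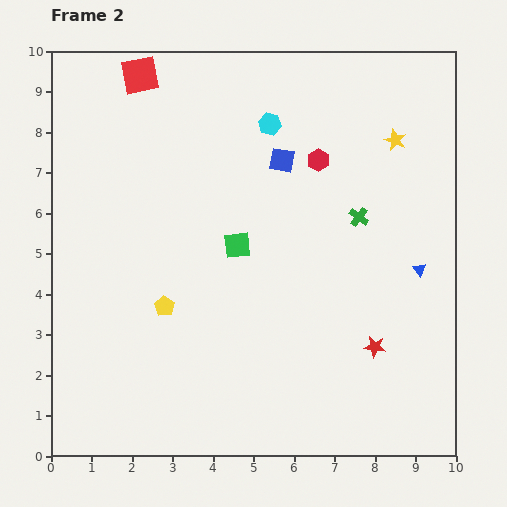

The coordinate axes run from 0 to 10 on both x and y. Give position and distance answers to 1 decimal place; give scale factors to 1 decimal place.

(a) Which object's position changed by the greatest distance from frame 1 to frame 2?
the blue square

(moved 3.1; next 2.2)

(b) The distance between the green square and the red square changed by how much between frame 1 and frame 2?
+1.2

Distance in frame 1: 3.6. Distance in frame 2: 4.8.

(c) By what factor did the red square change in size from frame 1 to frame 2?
1.5×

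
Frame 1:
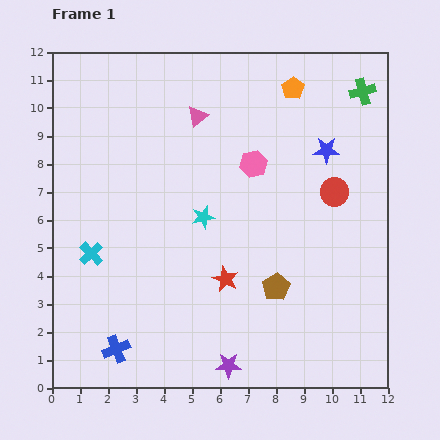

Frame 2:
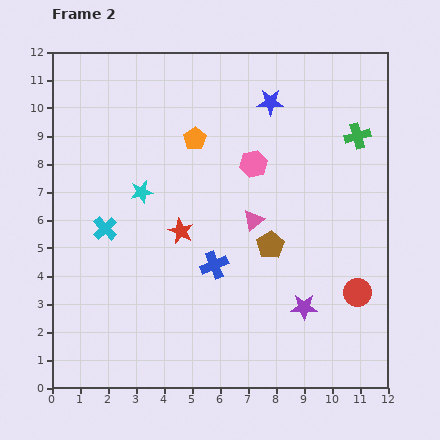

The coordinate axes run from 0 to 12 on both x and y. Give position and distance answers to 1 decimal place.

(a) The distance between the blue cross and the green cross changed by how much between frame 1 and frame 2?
-5.8

Distance in frame 1: 12.7. Distance in frame 2: 6.9.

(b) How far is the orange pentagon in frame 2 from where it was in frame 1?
3.9

The orange pentagon moved from (8.6, 10.7) to (5.1, 8.9), a distance of √(3.5² + 1.8²) ≈ 3.9.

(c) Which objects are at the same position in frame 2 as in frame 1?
the pink hexagon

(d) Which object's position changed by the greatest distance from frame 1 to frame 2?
the blue cross

(moved 4.6; next 4.2)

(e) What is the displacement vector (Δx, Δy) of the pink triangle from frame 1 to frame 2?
(2.0, -3.7)

The pink triangle was at (5.2, 9.7) in frame 1 and (7.2, 6.0) in frame 2.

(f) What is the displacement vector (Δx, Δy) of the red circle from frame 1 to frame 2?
(0.8, -3.6)

The red circle was at (10.1, 7.0) in frame 1 and (10.9, 3.4) in frame 2.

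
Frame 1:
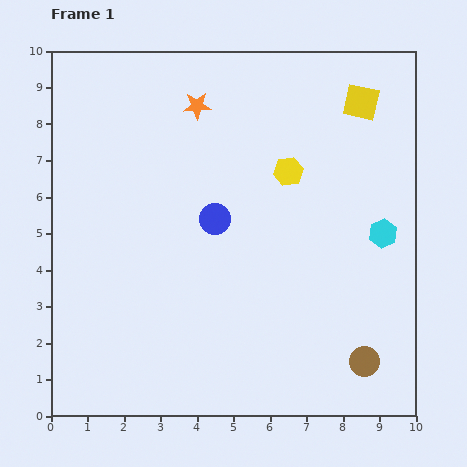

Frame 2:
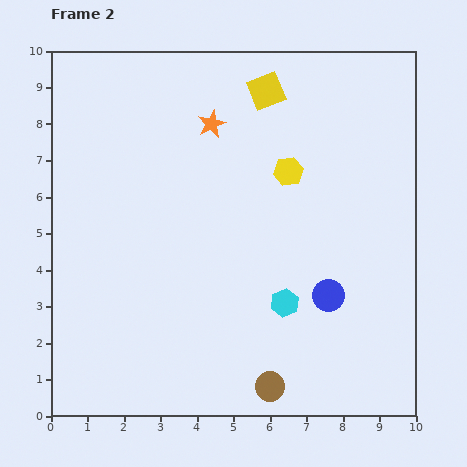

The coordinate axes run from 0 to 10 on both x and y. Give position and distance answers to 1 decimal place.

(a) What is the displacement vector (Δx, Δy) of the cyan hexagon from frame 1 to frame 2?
(-2.7, -1.9)

The cyan hexagon was at (9.1, 5.0) in frame 1 and (6.4, 3.1) in frame 2.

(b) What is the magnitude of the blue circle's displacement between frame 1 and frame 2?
3.7

The blue circle moved from (4.5, 5.4) to (7.6, 3.3), a distance of √(3.1² + 2.1²) ≈ 3.7.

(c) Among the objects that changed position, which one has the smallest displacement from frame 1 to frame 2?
the orange star

(moved 0.6)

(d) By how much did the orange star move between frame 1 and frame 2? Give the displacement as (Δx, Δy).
(0.4, -0.5)

The orange star was at (4.0, 8.5) in frame 1 and (4.4, 8.0) in frame 2.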